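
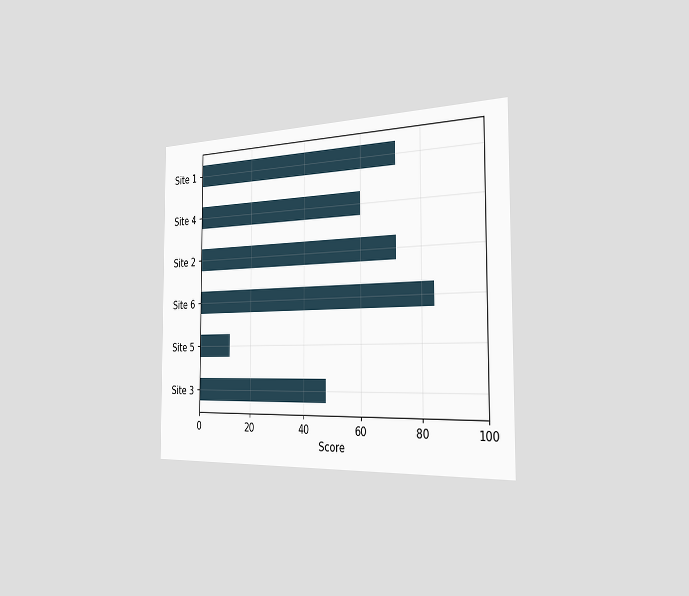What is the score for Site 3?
48

The chart is viewed slightly from the right. Reading along the chart's x-axis, the Site 3 bar reaches 48.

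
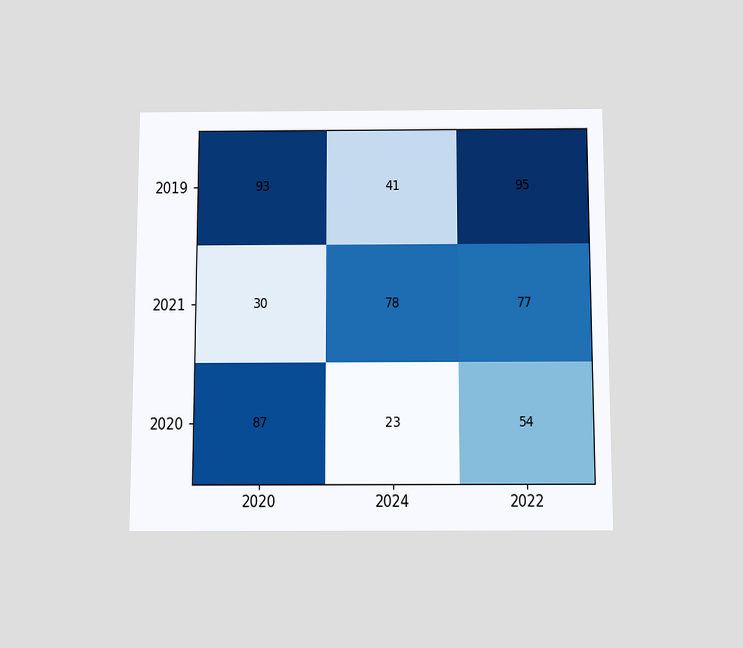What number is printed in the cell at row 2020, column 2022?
The chart is viewed slightly from below. The (2020, 2022) cell reads 54.

54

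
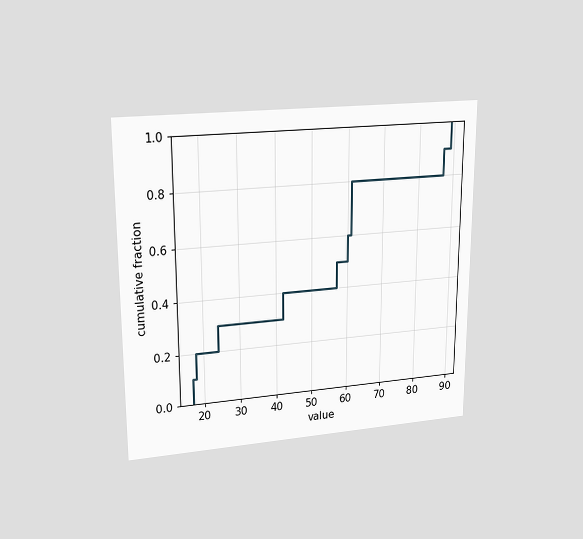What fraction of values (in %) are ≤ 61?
The chart is viewed at a slight angle. At x=61 the ECDF step is at 80%.

80%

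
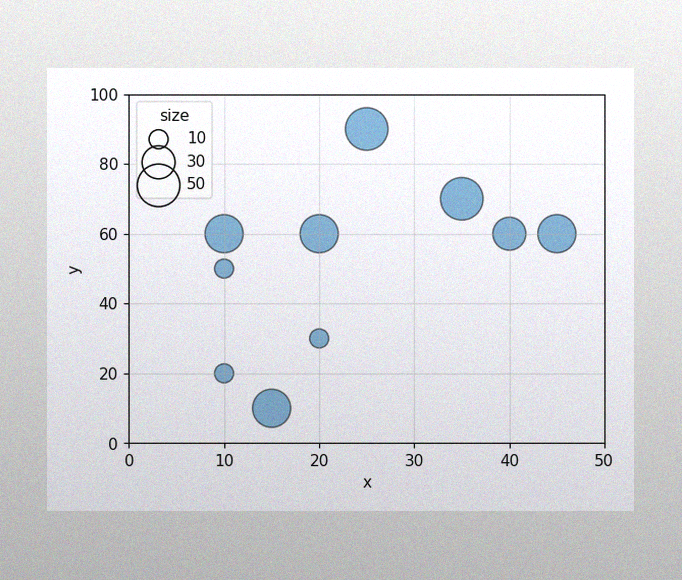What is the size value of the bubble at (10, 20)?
10

The image has some photo noise and uneven lighting. Matching the bubble at (10, 20) against the size legend gives 10.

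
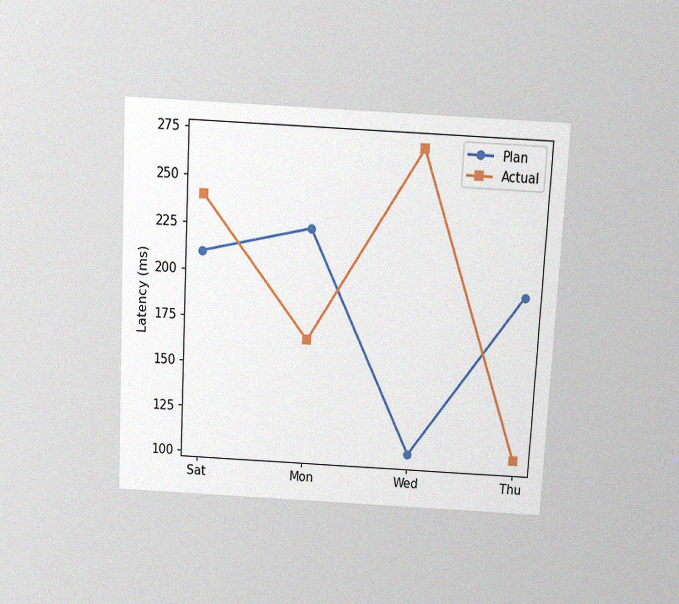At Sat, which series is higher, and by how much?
Actual, by 30ms

The chart is tilted about 3° clockwise and viewed slightly from above, with some photo noise. At Sat, Actual sits above the other line by 30ms.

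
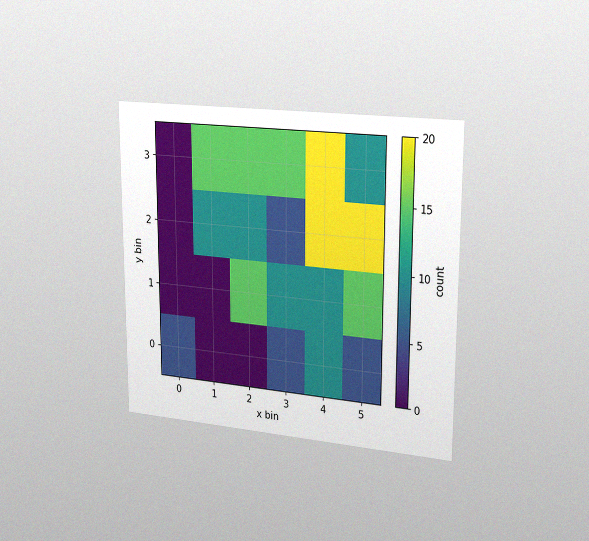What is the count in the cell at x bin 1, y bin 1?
The chart is viewed slightly from the right, with some photo noise. Matching the cell (1, 1) against the colorbar gives 0.

0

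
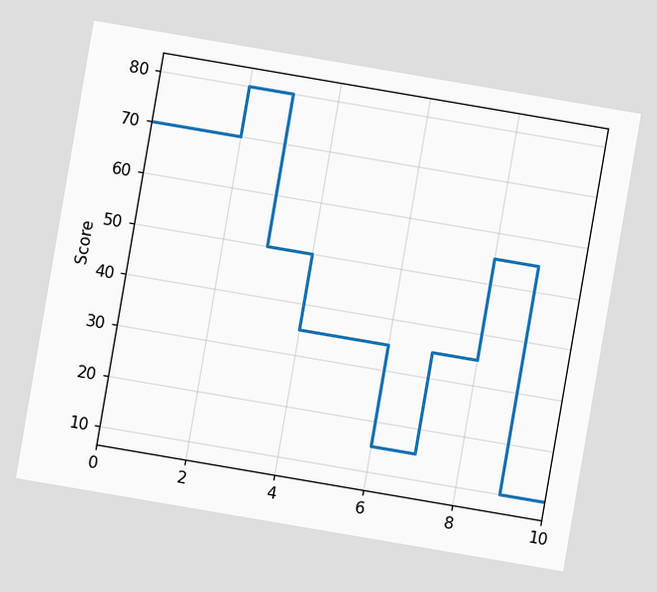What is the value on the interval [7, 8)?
The chart is tilted about 10° clockwise. On [7, 8) the step sits at 35.

35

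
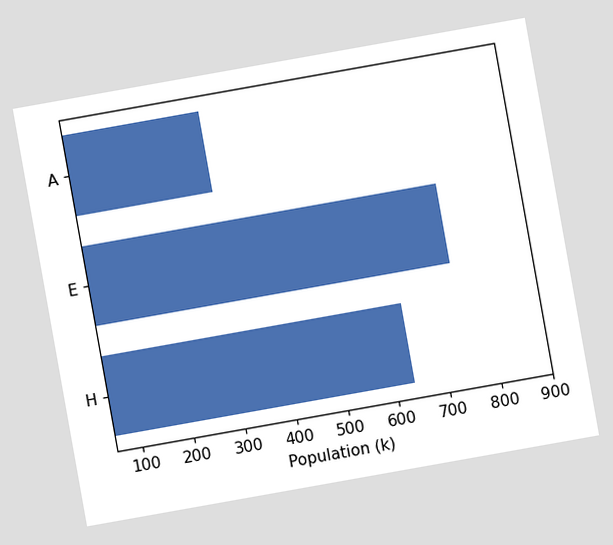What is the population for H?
The chart is tilted about 10° counter-clockwise. Reading along the chart's x-axis, the H bar reaches 636k.

636k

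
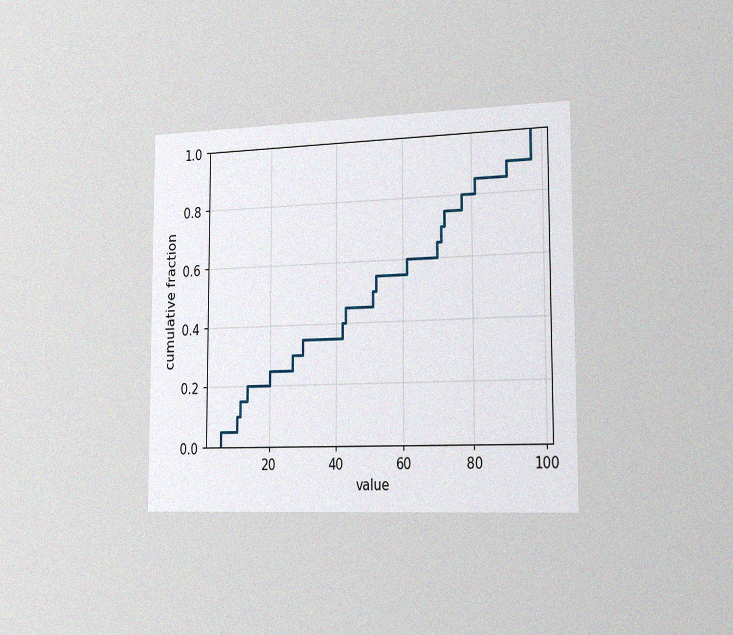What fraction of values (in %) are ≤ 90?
The chart is viewed slightly from the right, with some photo noise. At x=90 the ECDF step is at 90%.

90%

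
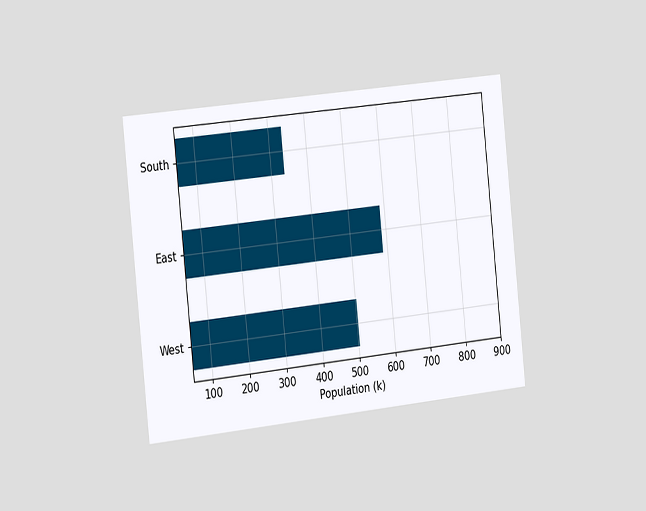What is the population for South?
The chart is tilted about 6° counter-clockwise and viewed slightly from the left. Reading along the chart's x-axis, the South bar reaches 336k.

336k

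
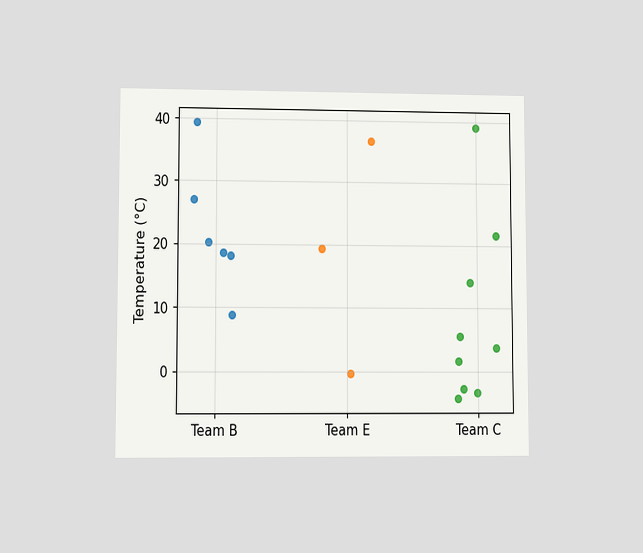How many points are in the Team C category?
9

The chart is viewed at a slight angle. Counting the markers in the Team C column gives 9.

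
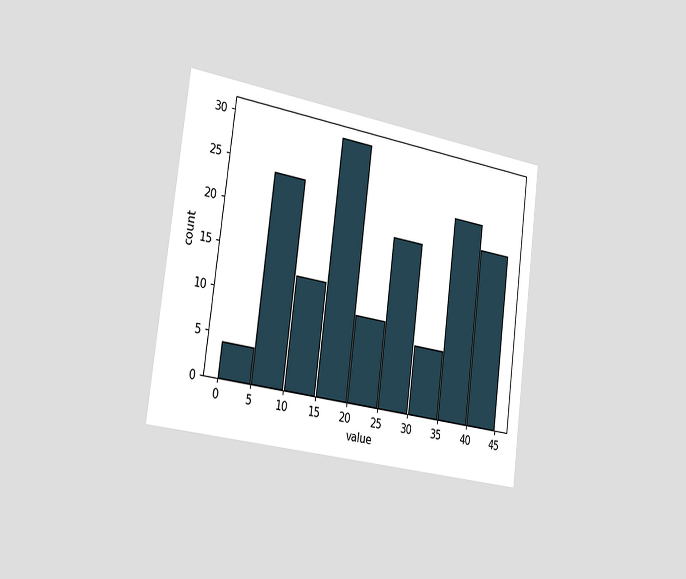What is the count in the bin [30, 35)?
The chart is tilted about 7° clockwise and viewed slightly from the left. The [30, 35) bin has height 8.

8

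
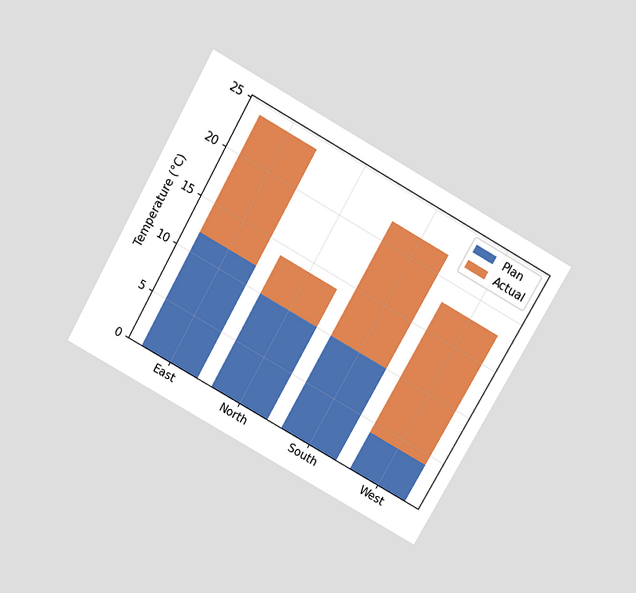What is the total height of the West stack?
18°C

The chart is tilted about 29° clockwise and viewed slightly from above. The West stack's top reaches 18°C on the y-axis.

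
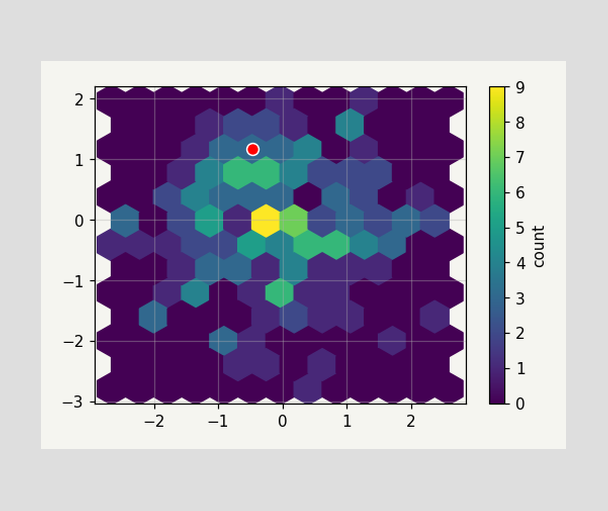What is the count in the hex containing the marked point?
3

The marked hex reads 3 on the colorbar.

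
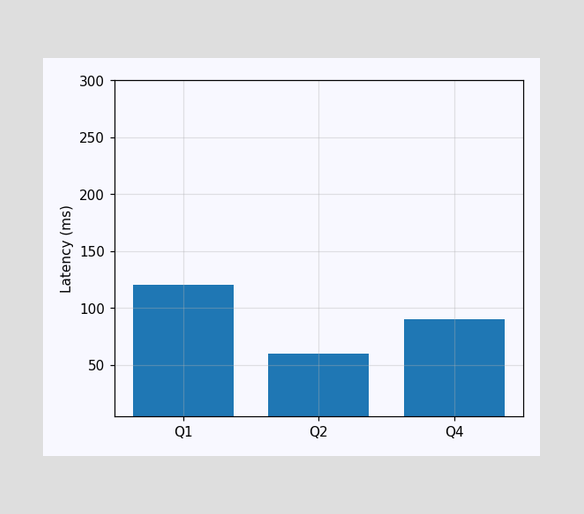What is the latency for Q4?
90ms

Reading along the chart's y-axis, the Q4 bar reaches 90ms.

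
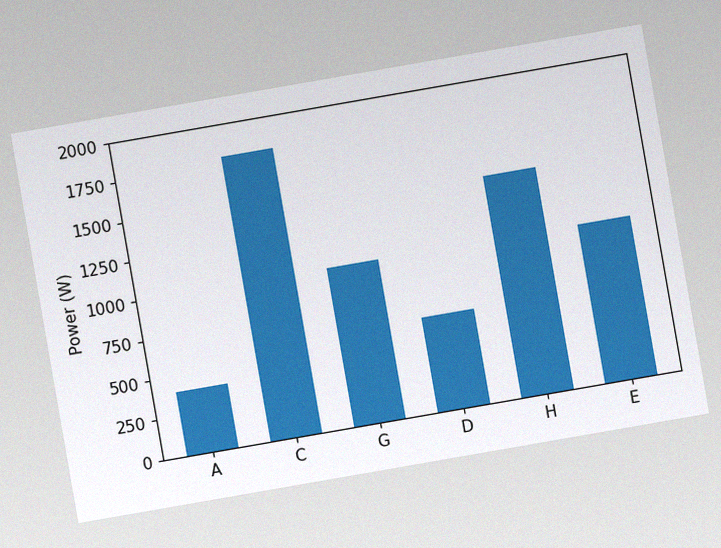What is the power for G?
1000W

The chart is tilted about 10° counter-clockwise, with some photo noise. Reading along the chart's y-axis, the G bar reaches 1000W.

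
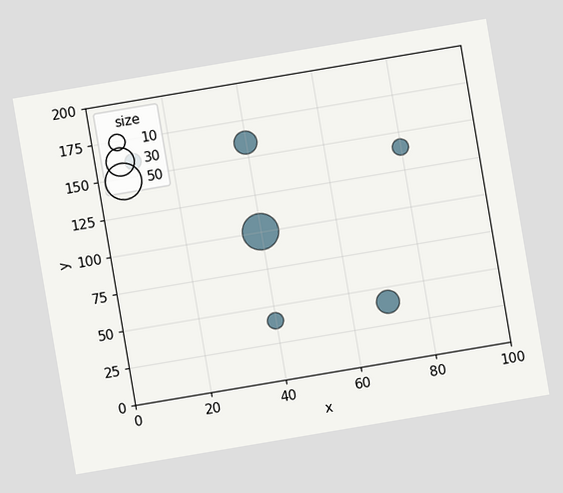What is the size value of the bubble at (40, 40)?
The chart is tilted about 10° counter-clockwise. Matching the bubble at (40, 40) against the size legend gives 10.

10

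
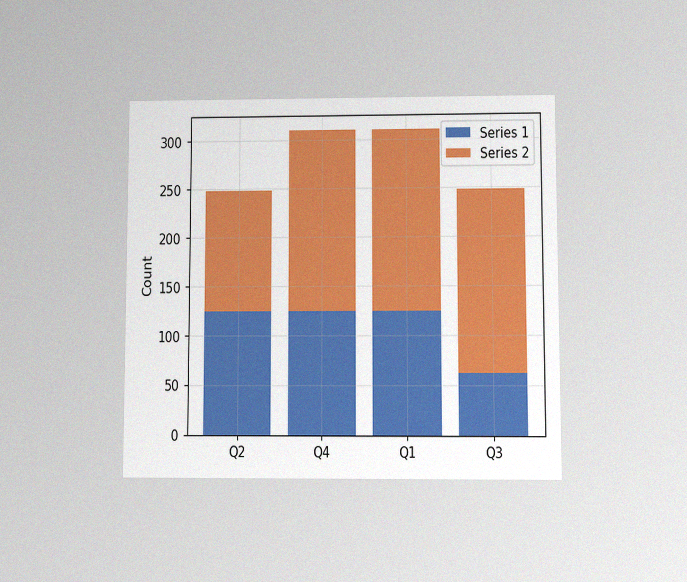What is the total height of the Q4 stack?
310

The chart is viewed at a slight angle, with some photo noise. The Q4 stack's top reaches 310 on the y-axis.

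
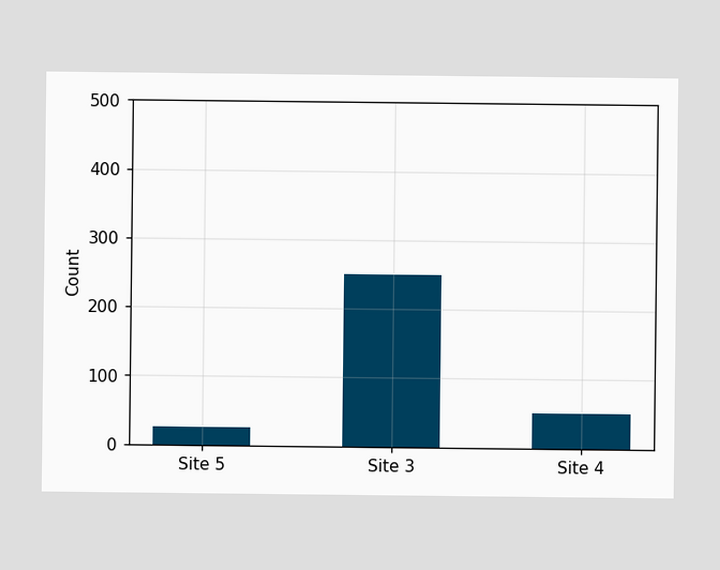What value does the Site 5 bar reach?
Reading along the chart's y-axis, the Site 5 bar reaches 25.

25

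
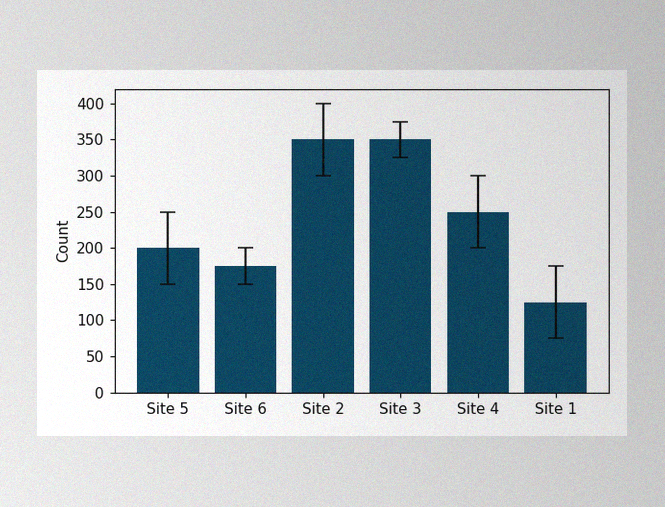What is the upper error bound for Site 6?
The image has some photo noise and uneven lighting. The Site 6 bar's upper whisker reaches 200.

200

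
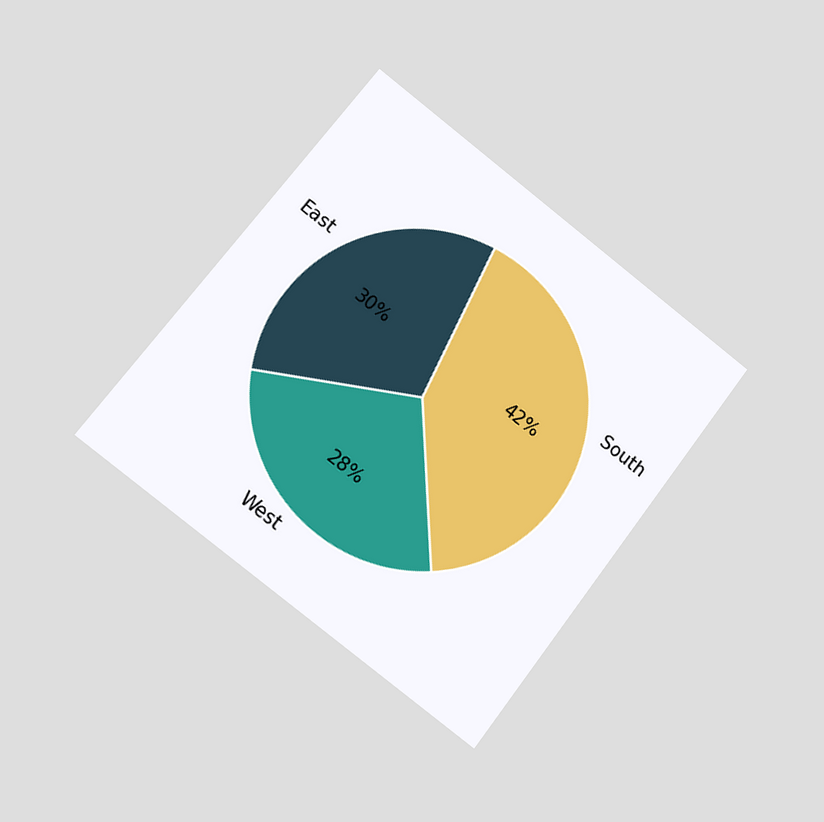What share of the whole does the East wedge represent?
30%

The chart is tilted about 38° clockwise and viewed slightly from the left. The East slice takes up 30% of the pie.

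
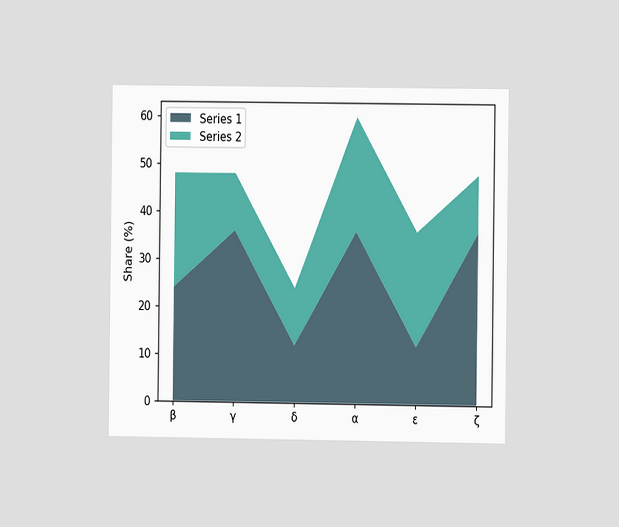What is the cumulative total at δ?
The chart is viewed at a slight angle. The stacked total at δ reaches 24%.

24%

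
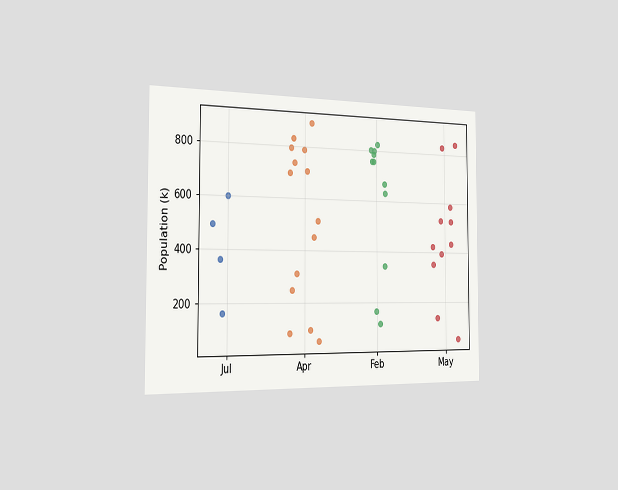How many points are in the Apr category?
The chart is viewed slightly from the left. Counting the markers in the Apr column gives 14.

14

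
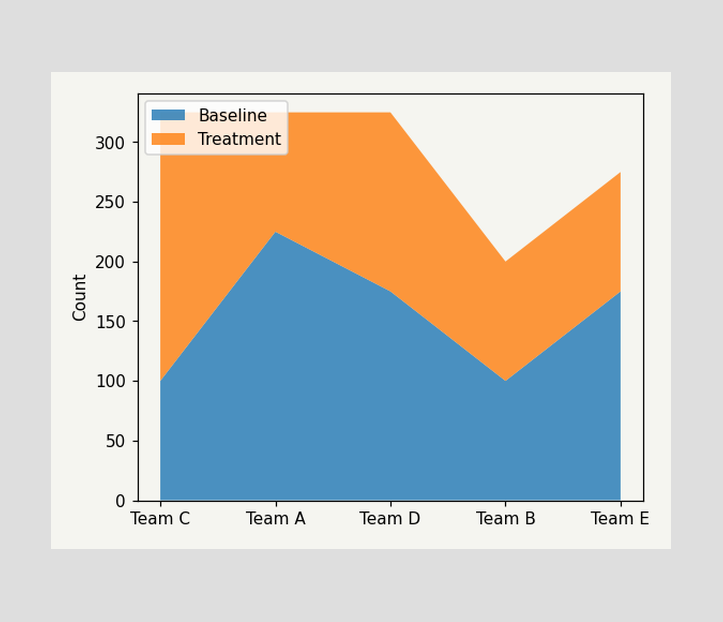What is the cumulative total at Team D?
The stacked total at Team D reaches 325.

325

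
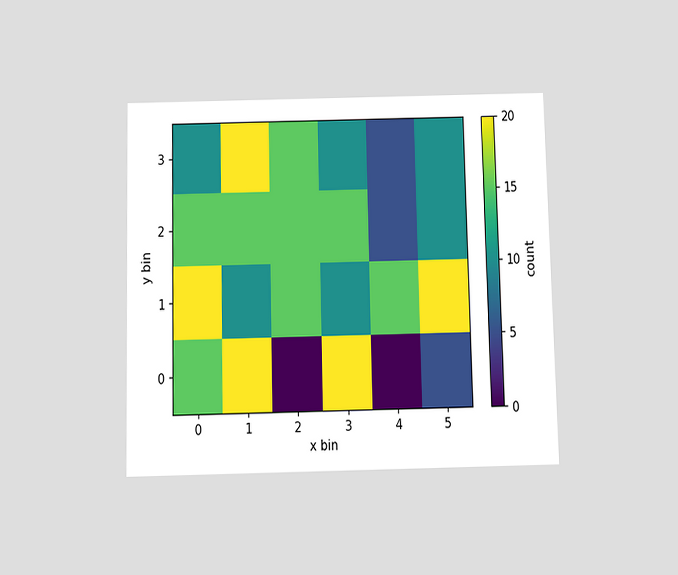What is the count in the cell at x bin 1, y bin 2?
The chart is viewed slightly from below. Matching the cell (1, 2) against the colorbar gives 15.

15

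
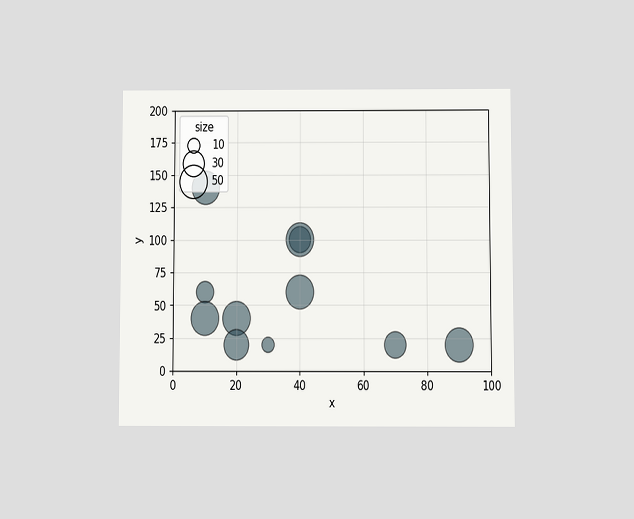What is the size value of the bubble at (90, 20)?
The chart is viewed at a slight angle. Matching the bubble at (90, 20) against the size legend gives 50.

50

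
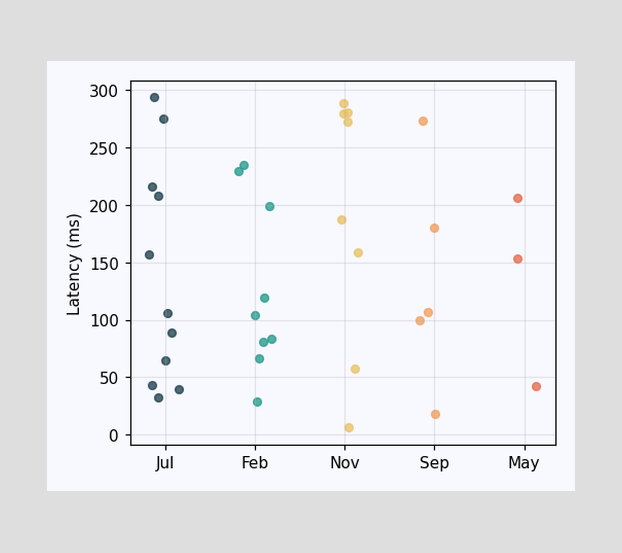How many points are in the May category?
Counting the markers in the May column gives 3.

3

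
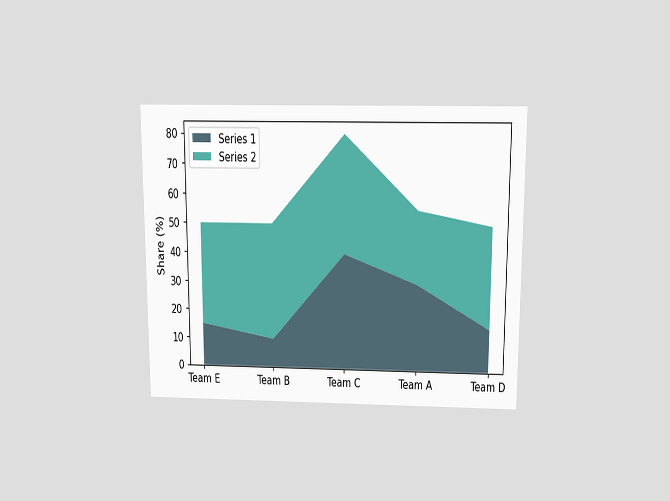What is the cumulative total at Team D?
50%

The chart is viewed slightly from above. The stacked total at Team D reaches 50%.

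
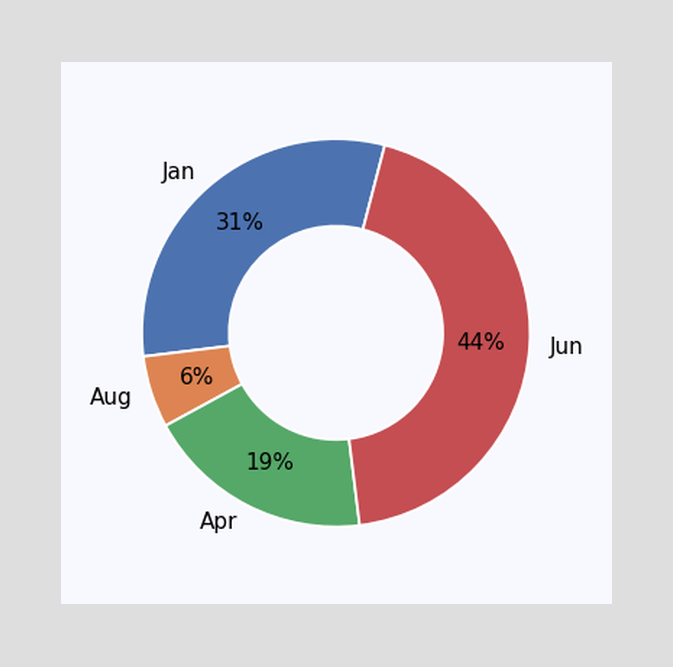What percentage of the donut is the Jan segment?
31%

The Jan segment takes up 31% of the ring.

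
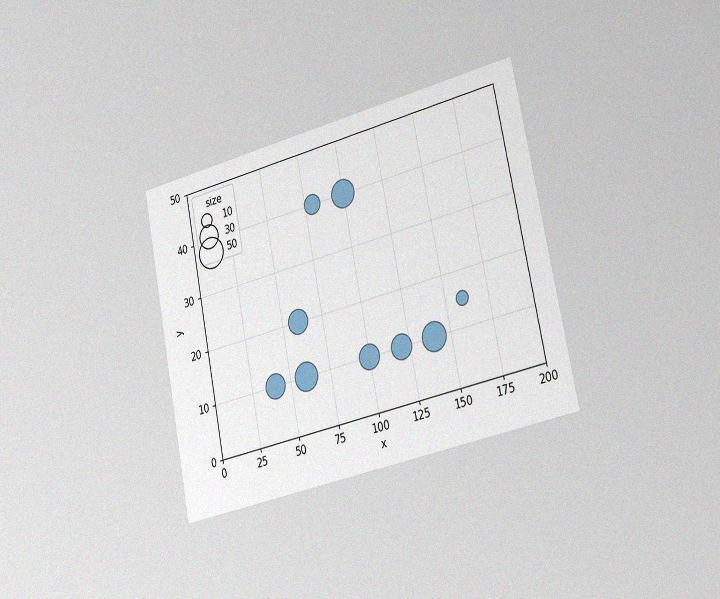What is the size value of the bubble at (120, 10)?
30

The chart is tilted about 11° counter-clockwise and viewed slightly from the right, with some photo noise. Matching the bubble at (120, 10) against the size legend gives 30.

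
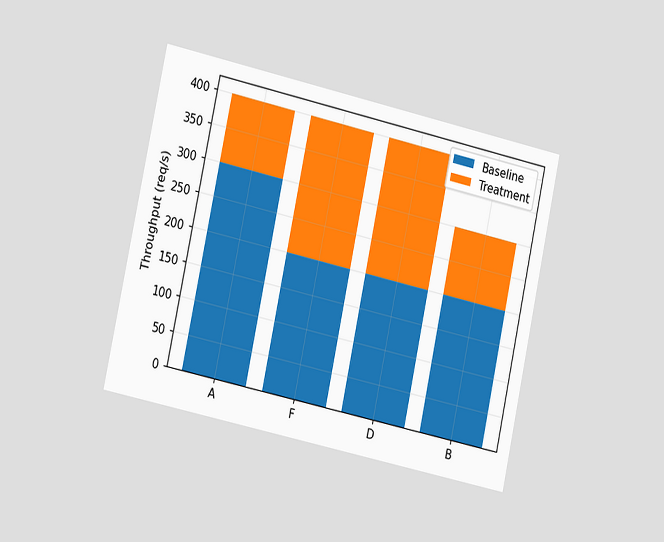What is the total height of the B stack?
The chart is tilted about 12° clockwise and viewed slightly from the left. The B stack's top reaches 300req/s on the y-axis.

300req/s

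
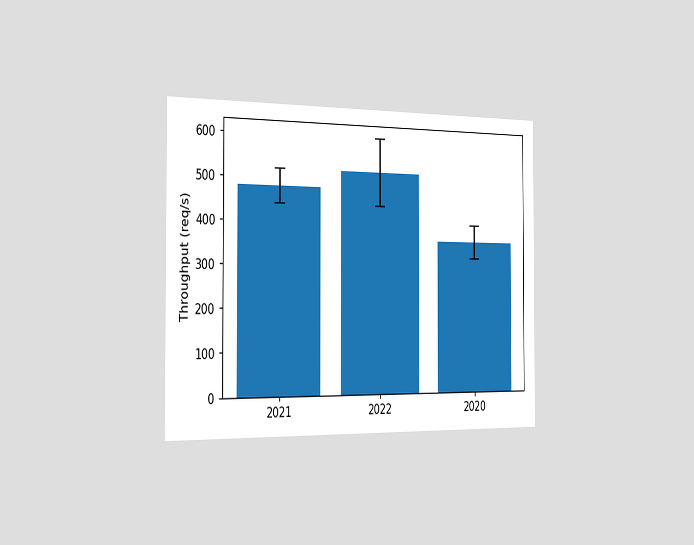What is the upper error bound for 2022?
The chart is viewed slightly from the left. The 2022 bar's upper whisker reaches 600req/s.

600req/s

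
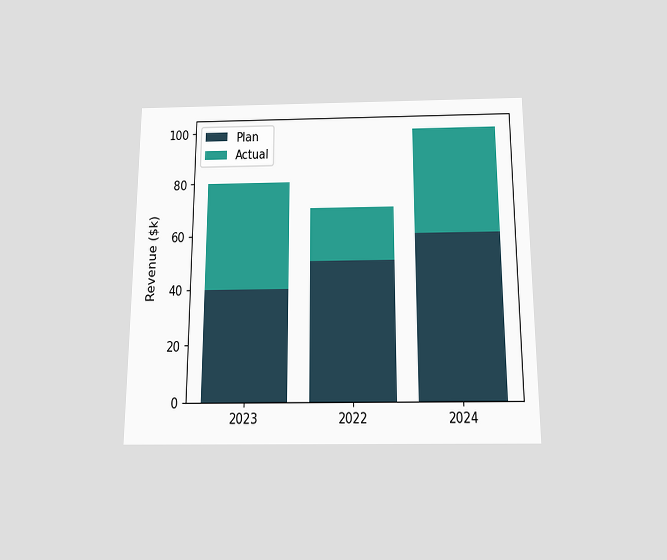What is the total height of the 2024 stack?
The chart is viewed slightly from below. The 2024 stack's top reaches $100k on the y-axis.

$100k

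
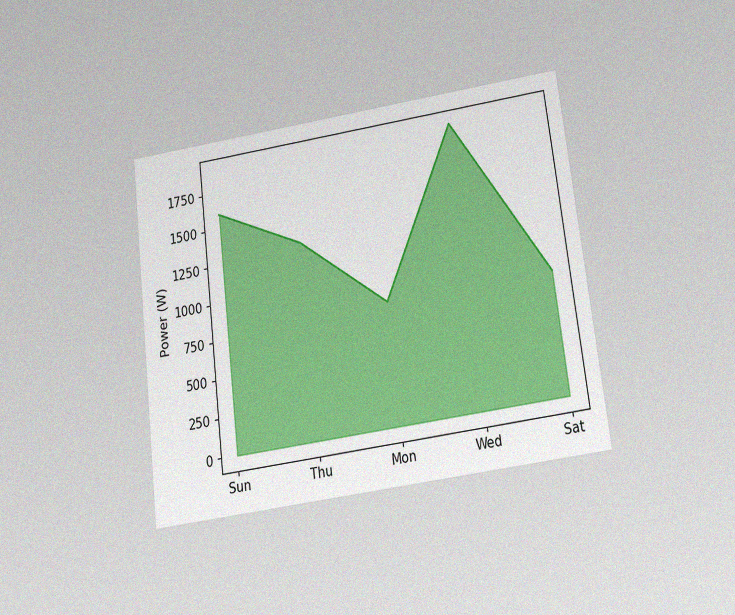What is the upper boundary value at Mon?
800W

The chart is tilted about 7° counter-clockwise and viewed slightly from below, with some photo noise. At Mon the upper boundary is at 800W.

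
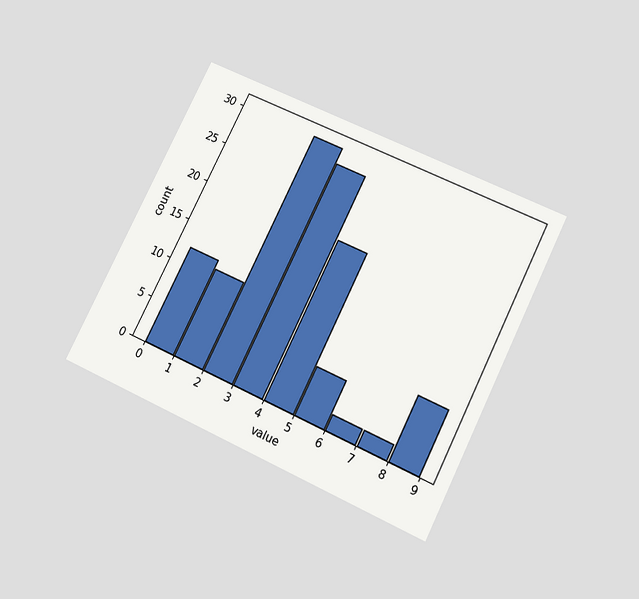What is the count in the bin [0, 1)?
The chart is tilted about 26° clockwise and viewed slightly from below. The [0, 1) bin has height 12.

12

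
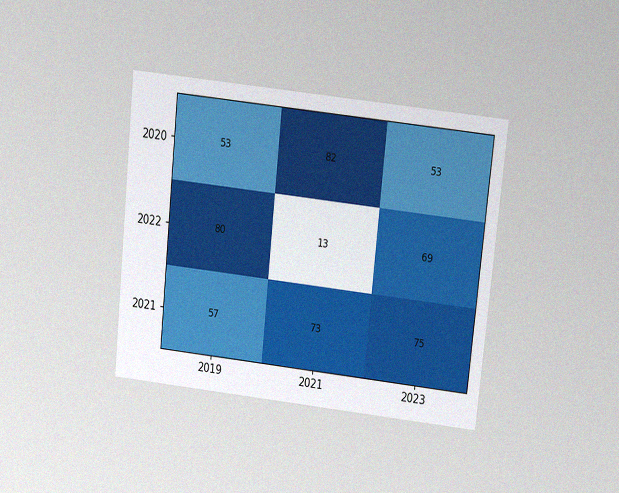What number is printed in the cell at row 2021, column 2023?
The chart is tilted about 6° clockwise and viewed slightly from above, with some photo noise. The (2021, 2023) cell reads 75.

75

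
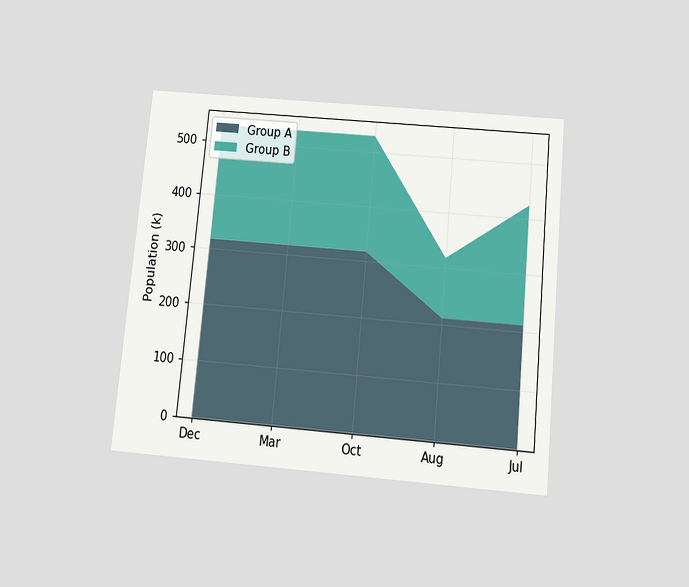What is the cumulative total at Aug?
The chart is tilted about 5° clockwise and viewed slightly from below. The stacked total at Aug reaches 318k.

318k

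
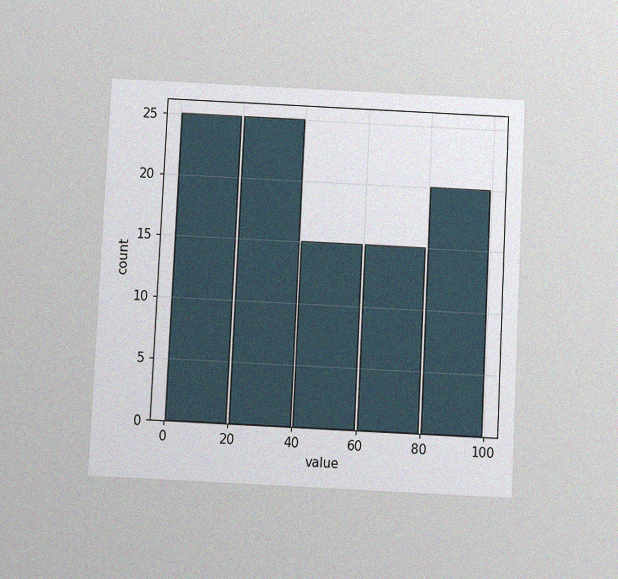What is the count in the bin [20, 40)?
The chart is tilted about 3° clockwise and viewed slightly from below, with some photo noise. The [20, 40) bin has height 25.

25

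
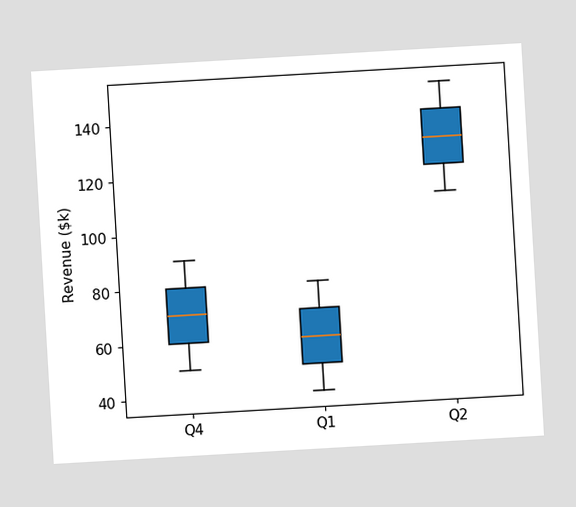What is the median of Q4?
The chart is tilted about 3° counter-clockwise. The median line in the Q4 box sits at $70k.

$70k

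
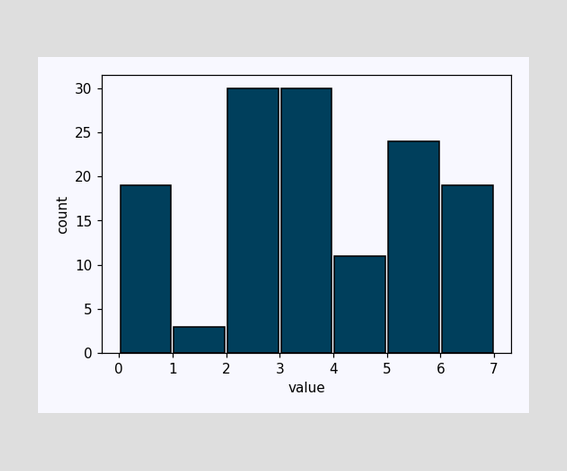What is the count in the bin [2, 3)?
30

The [2, 3) bin has height 30.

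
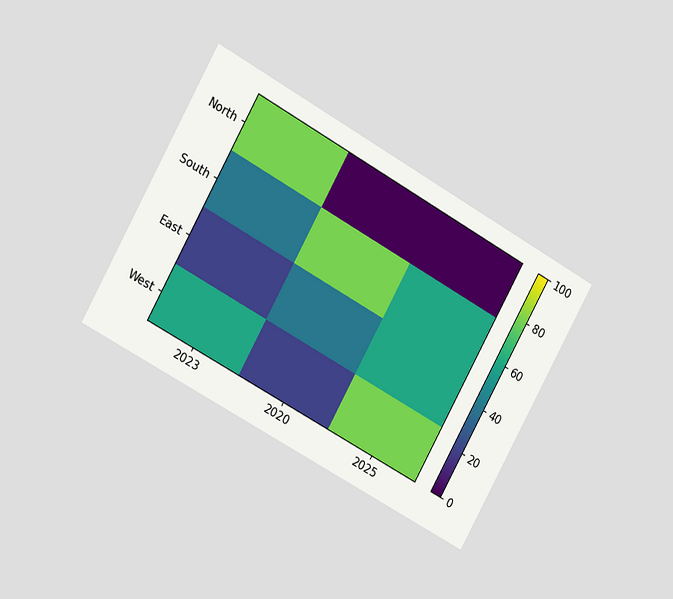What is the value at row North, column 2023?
The chart is tilted about 29° clockwise and viewed at a slight angle. Matching cell (North, 2023) against the colorbar gives 80.

80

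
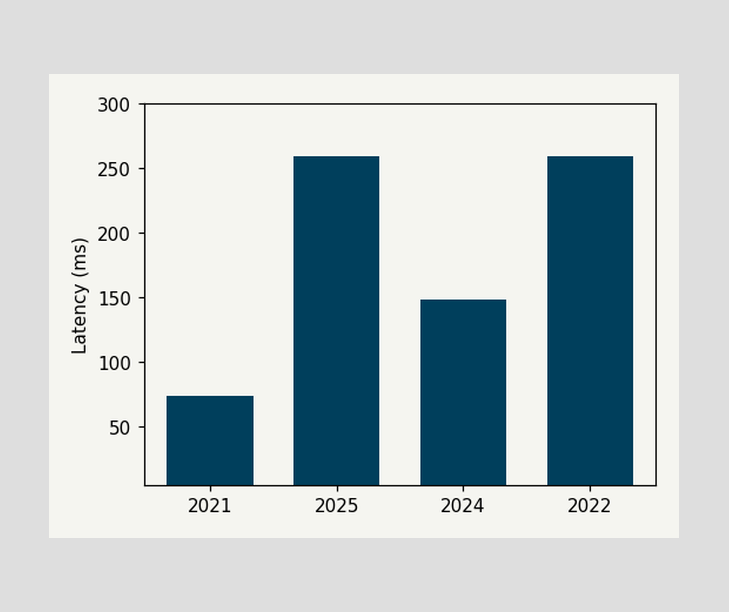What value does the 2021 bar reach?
Reading along the chart's y-axis, the 2021 bar reaches 74ms.

74ms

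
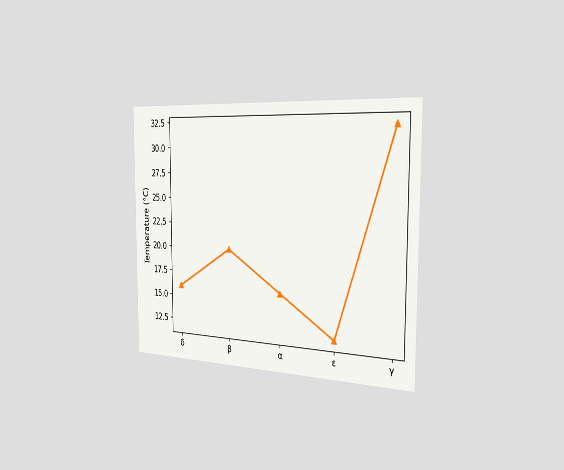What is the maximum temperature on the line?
The chart is viewed slightly from the right. The highest point is at γ, and reading across to the y-axis gives 32°C.

32°C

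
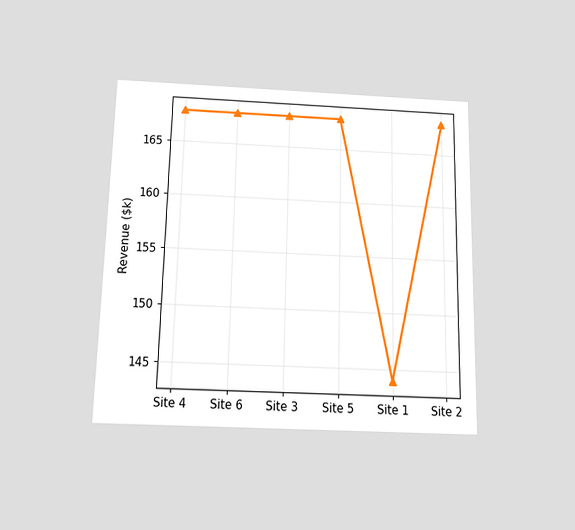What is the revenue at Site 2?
$168k

The chart is viewed slightly from below. At Site 2, the line is at $168k.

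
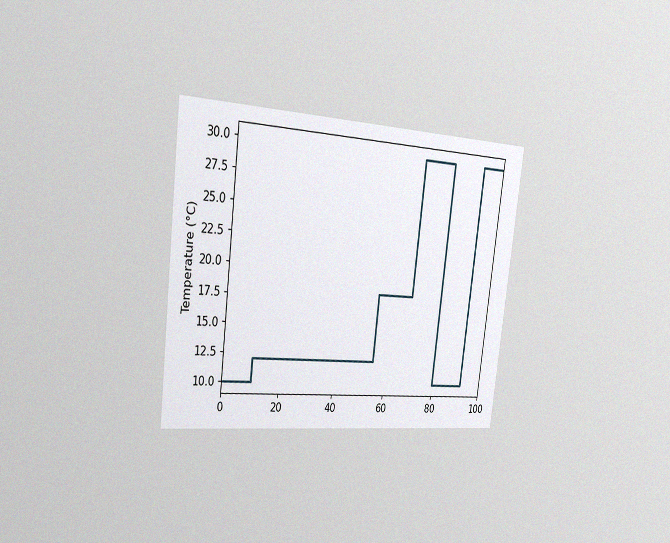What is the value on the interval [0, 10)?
10°C

The chart is tilted about 7° clockwise and viewed slightly from the left, with some photo noise. On [0, 10) the step sits at 10°C.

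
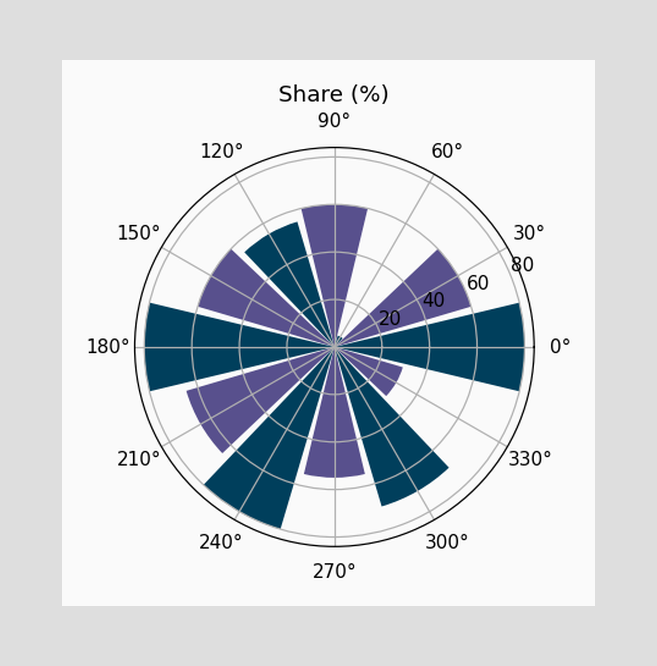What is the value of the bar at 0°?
80%

The bar at 0° reaches 80% on the radial axis.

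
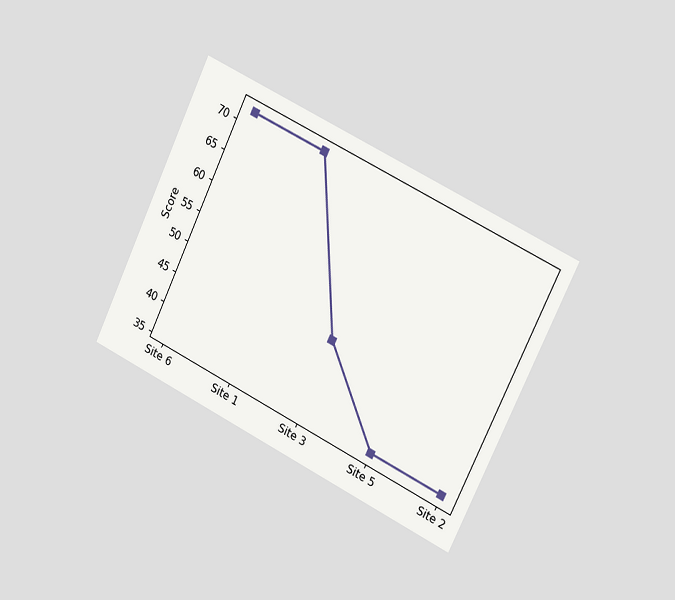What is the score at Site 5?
The chart is tilted about 26° clockwise and viewed slightly from the right. At Site 5, the line is at 36.

36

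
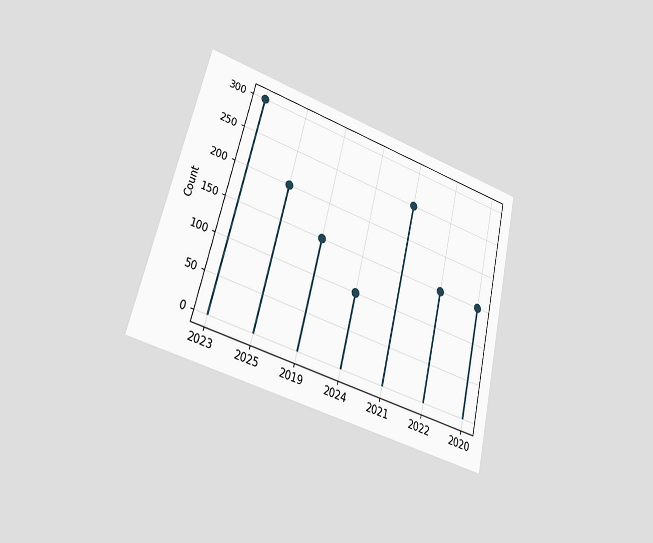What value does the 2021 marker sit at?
250

The chart is tilted about 14° clockwise and viewed at a slight angle. The 2021 marker sits at 250.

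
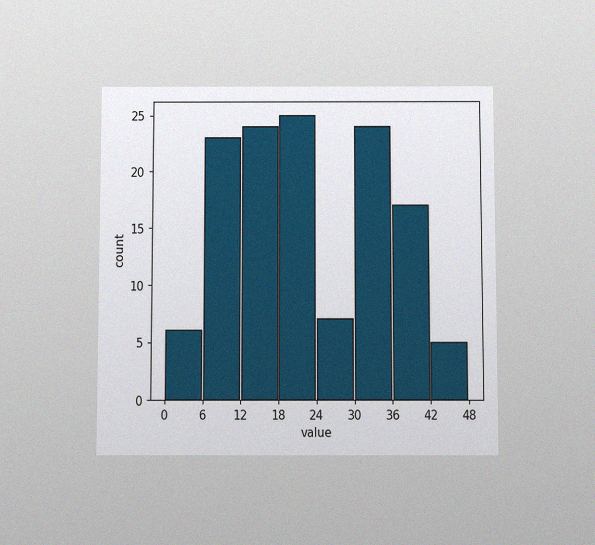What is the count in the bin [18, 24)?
25

The chart is viewed slightly from below, with some photo noise. The [18, 24) bin has height 25.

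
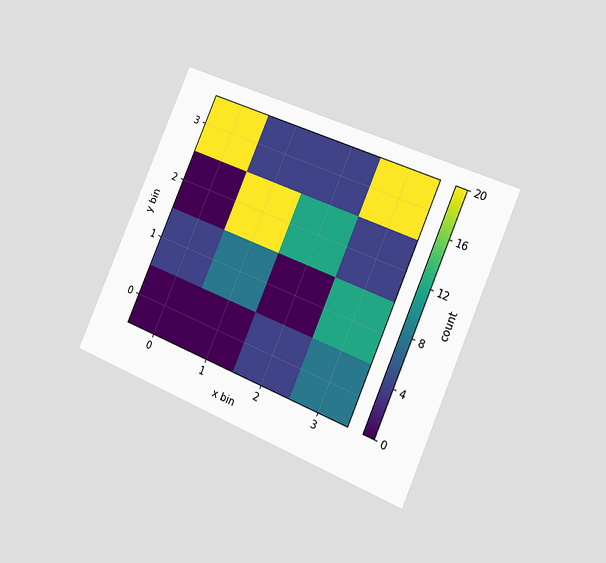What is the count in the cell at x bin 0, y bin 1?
4

The chart is tilted about 23° clockwise and viewed slightly from the right. Matching the cell (0, 1) against the colorbar gives 4.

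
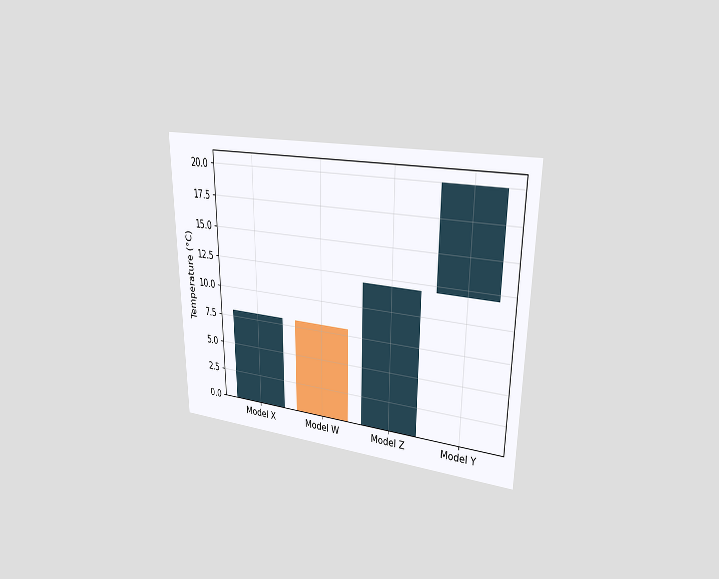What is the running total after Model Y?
20°C

The chart is viewed at a slight angle. After Model Y the running total reaches 20°C.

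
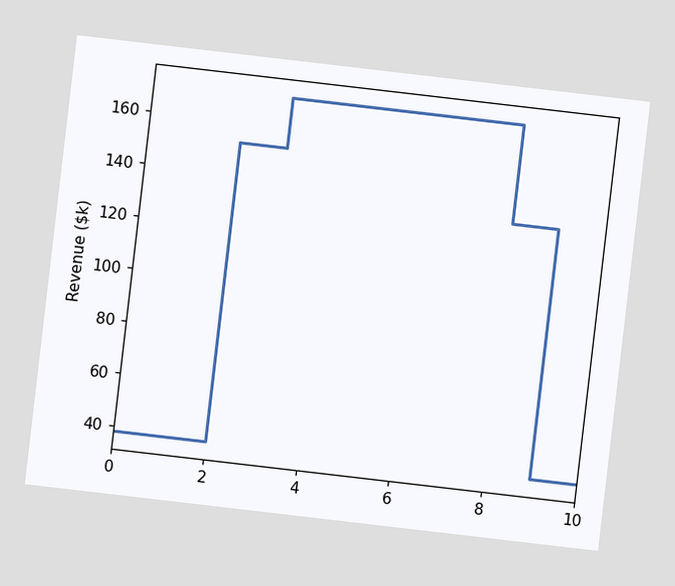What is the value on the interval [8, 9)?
The chart is tilted about 7° clockwise. On [8, 9) the step sits at $133k.

$133k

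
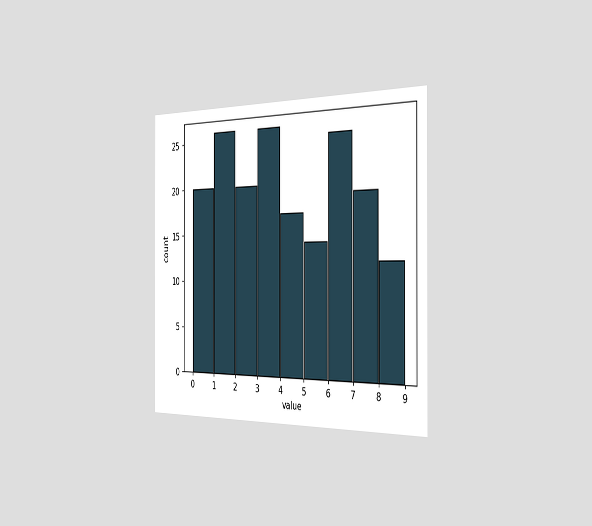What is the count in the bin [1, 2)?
26

The chart is viewed slightly from the right. The [1, 2) bin has height 26.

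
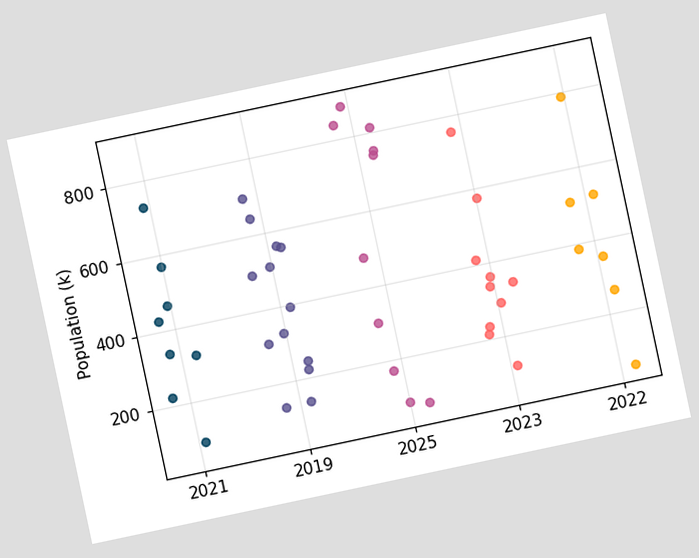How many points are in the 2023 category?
The chart is tilted about 12° counter-clockwise. Counting the markers in the 2023 column gives 10.

10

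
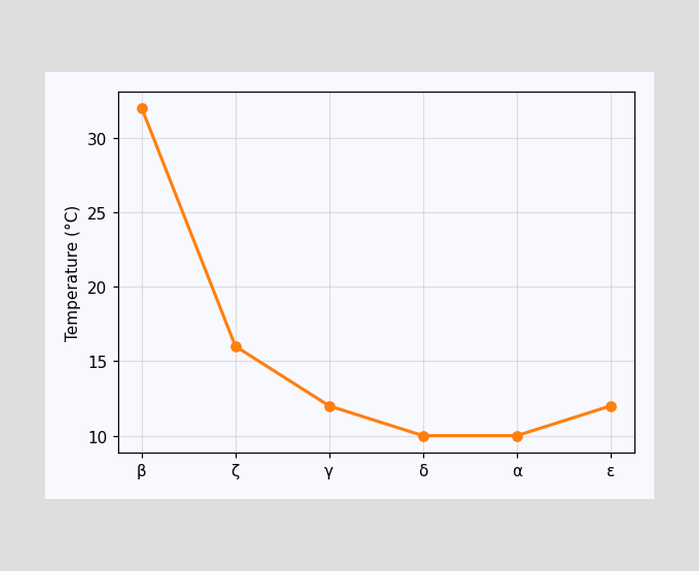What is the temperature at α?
10°C

At α, the line is at 10°C.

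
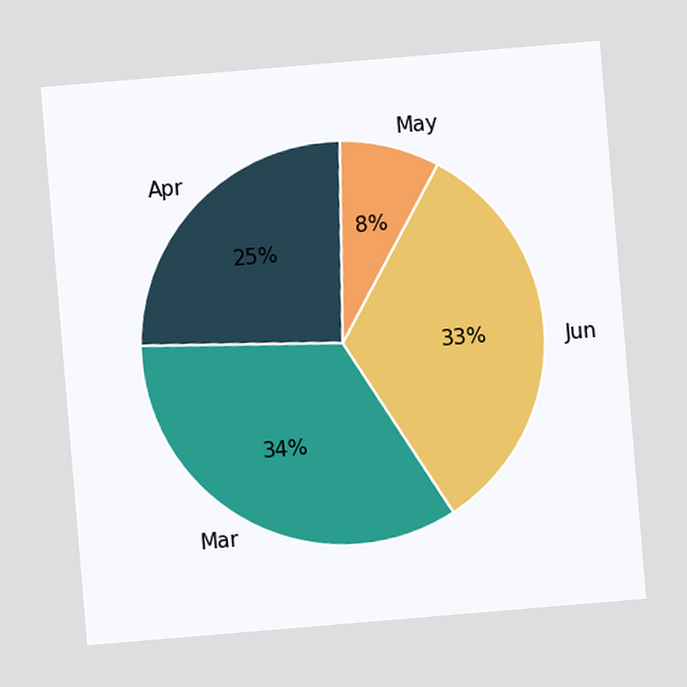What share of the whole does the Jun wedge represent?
The chart is tilted about 5° counter-clockwise. The Jun slice takes up 33% of the pie.

33%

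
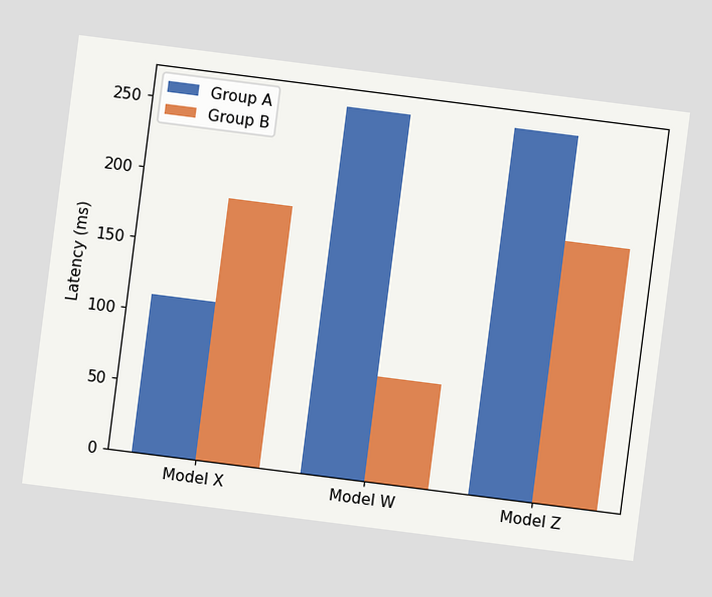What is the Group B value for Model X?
185ms

The chart is tilted about 7° clockwise. The Group B bar at Model X reaches 185ms on the y-axis.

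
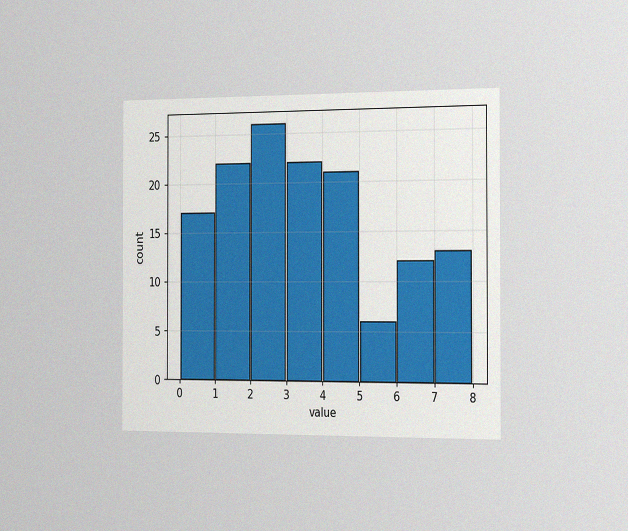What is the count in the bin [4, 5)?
The chart is viewed slightly from the right, with some photo noise. The [4, 5) bin has height 21.

21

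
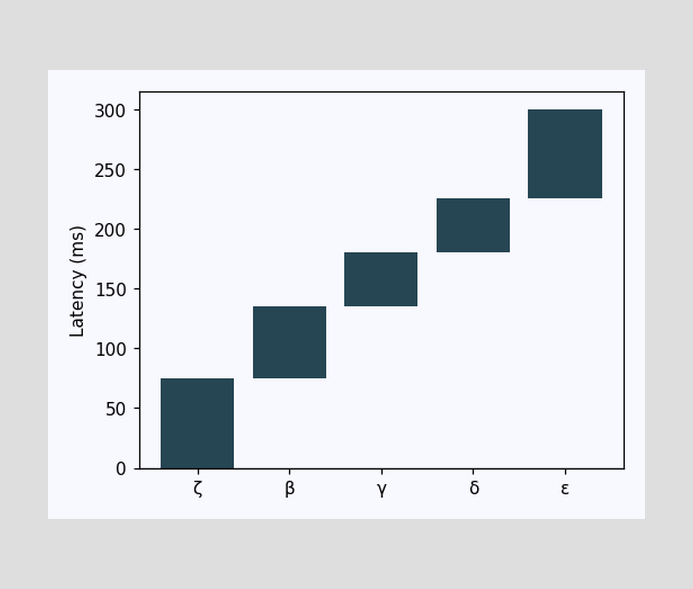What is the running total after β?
135ms

After β the running total reaches 135ms.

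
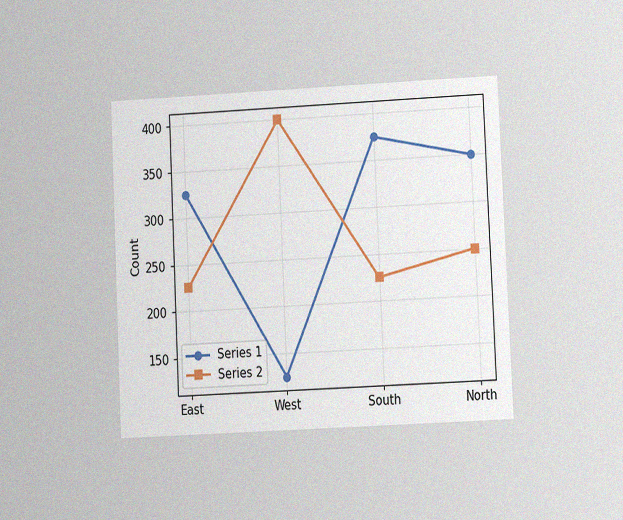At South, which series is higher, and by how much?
The chart is tilted about 3° counter-clockwise and viewed at a slight angle, with some photo noise. At South, Series 1 sits above the other line by 150.

Series 1, by 150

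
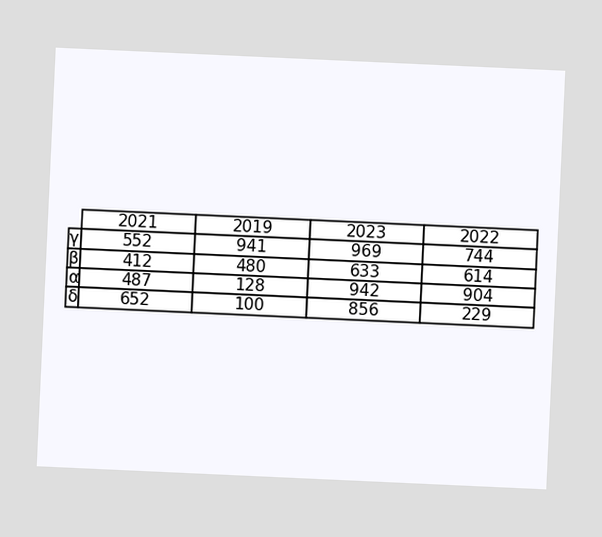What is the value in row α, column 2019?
The chart is tilted about 3° clockwise. The (α, 2019) cell reads 128.

128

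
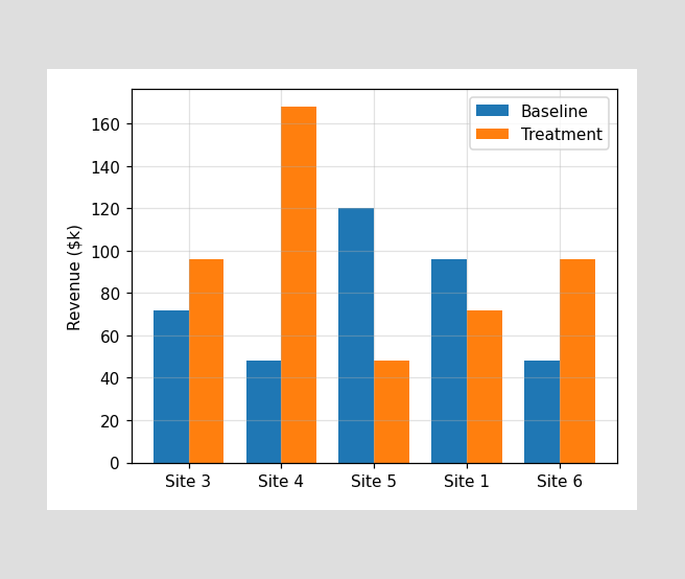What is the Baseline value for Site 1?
$96k

The Baseline bar at Site 1 reaches $96k on the y-axis.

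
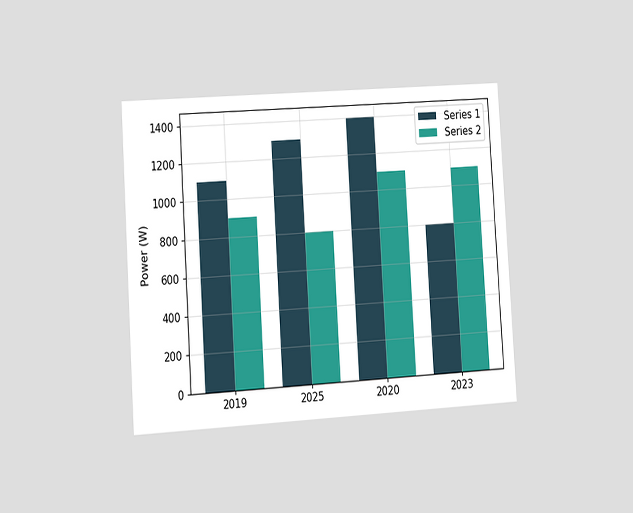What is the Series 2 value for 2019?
900W

The chart is tilted about 3° counter-clockwise and viewed at a slight angle. The Series 2 bar at 2019 reaches 900W on the y-axis.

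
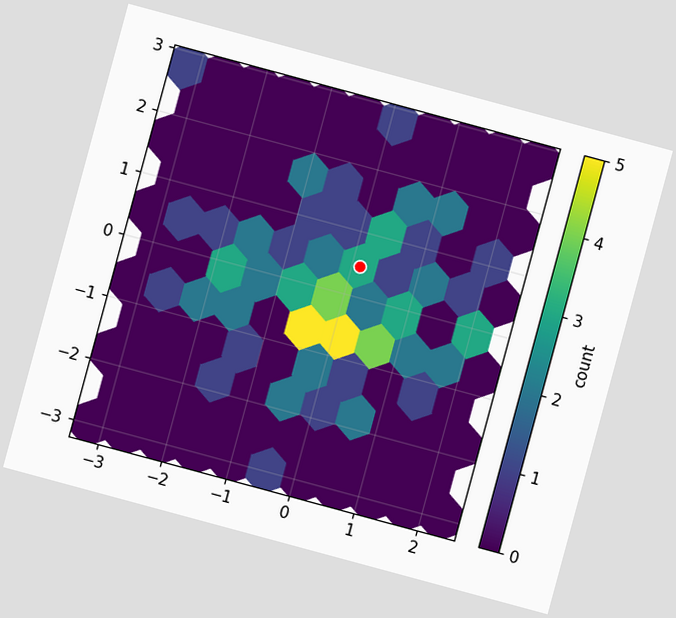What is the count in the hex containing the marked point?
3

The chart is tilted about 15° clockwise. The marked hex reads 3 on the colorbar.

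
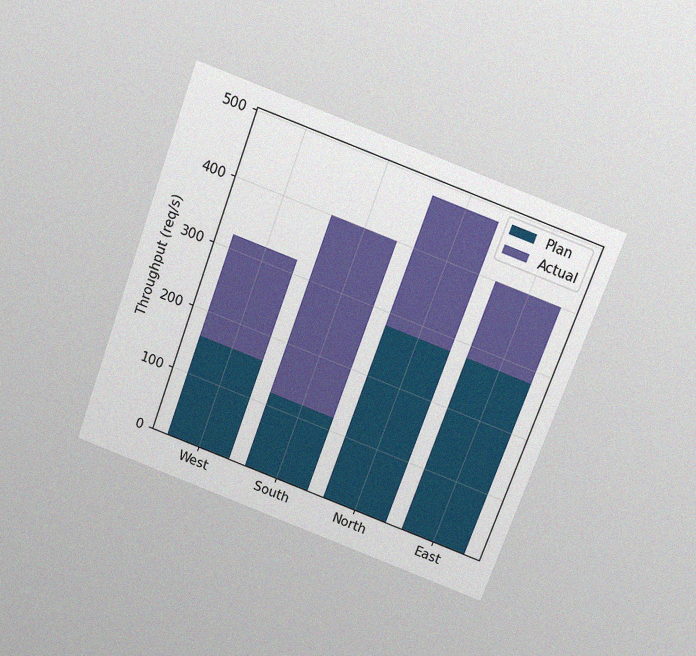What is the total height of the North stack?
The chart is tilted about 20° clockwise and viewed slightly from above, with some photo noise. The North stack's top reaches 480req/s on the y-axis.

480req/s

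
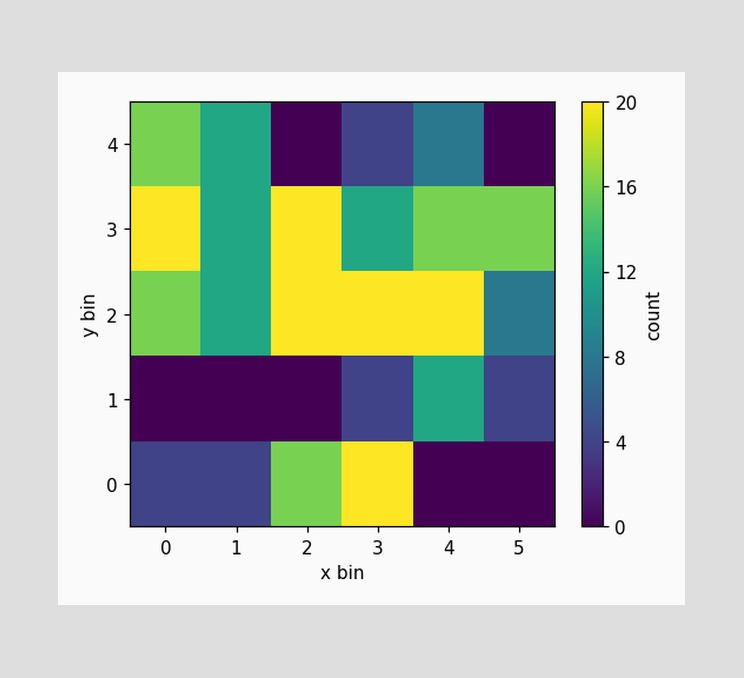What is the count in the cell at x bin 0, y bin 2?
16

Matching the cell (0, 2) against the colorbar gives 16.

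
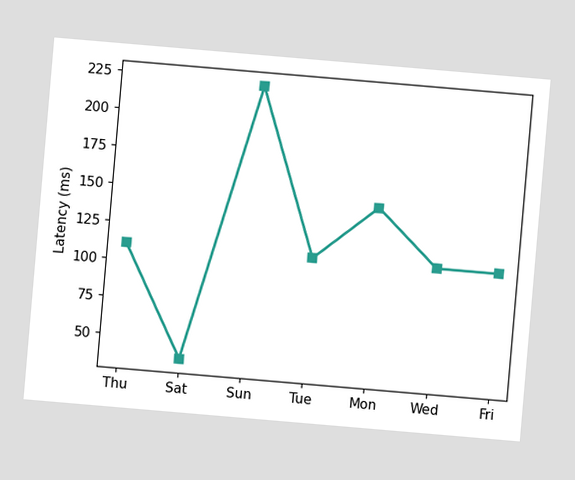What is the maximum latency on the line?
222ms

The chart is tilted about 5° clockwise. The highest point is at Sun, and reading across to the y-axis gives 222ms.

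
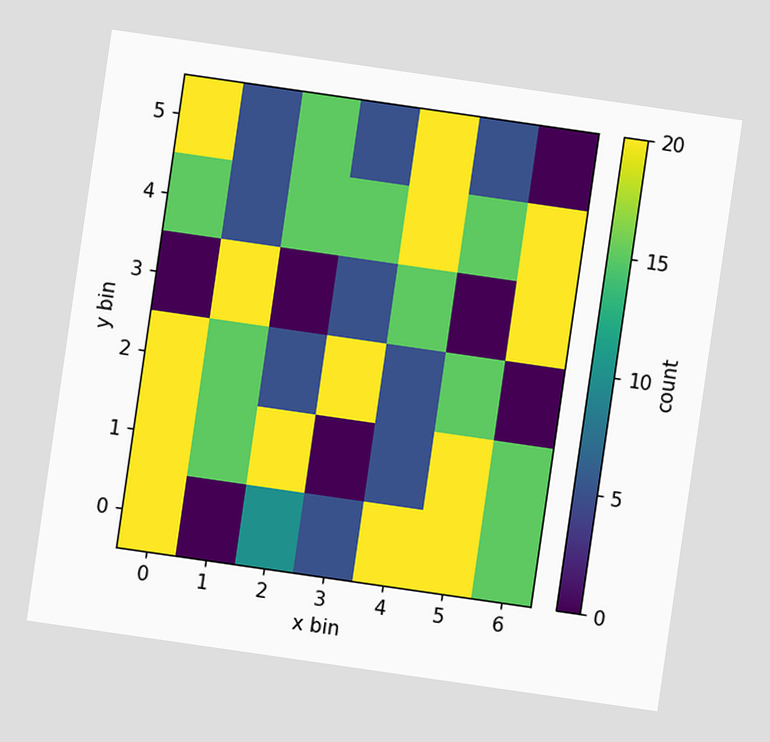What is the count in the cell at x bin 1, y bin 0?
The chart is tilted about 8° clockwise. Matching the cell (1, 0) against the colorbar gives 0.

0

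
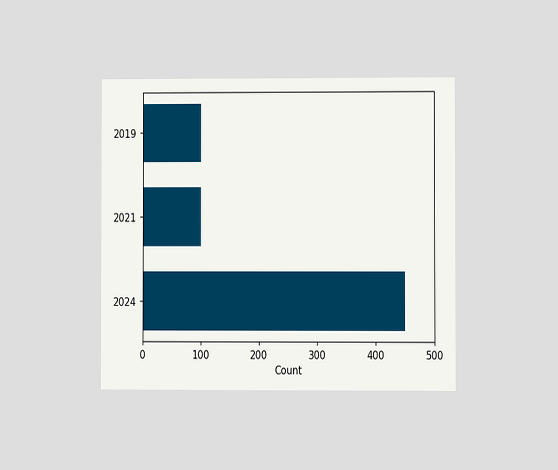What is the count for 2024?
The chart is viewed at a slight angle. Reading along the chart's x-axis, the 2024 bar reaches 450.

450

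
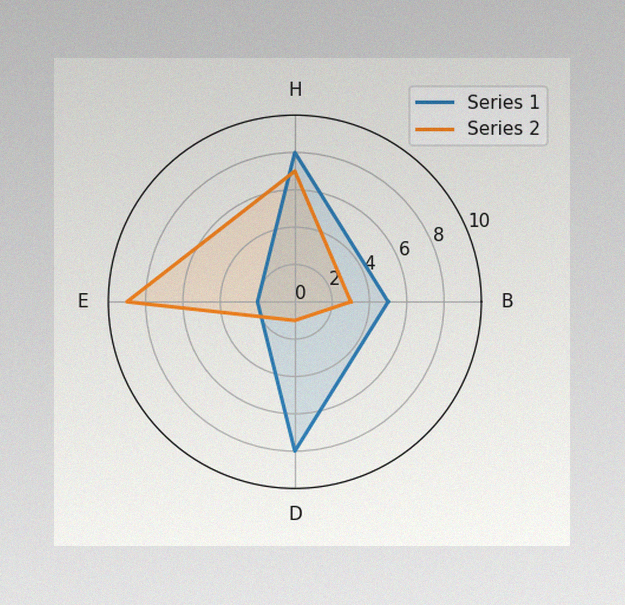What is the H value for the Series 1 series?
8

The image has some photo noise and uneven lighting. On the H axis, Series 1 reaches 8.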